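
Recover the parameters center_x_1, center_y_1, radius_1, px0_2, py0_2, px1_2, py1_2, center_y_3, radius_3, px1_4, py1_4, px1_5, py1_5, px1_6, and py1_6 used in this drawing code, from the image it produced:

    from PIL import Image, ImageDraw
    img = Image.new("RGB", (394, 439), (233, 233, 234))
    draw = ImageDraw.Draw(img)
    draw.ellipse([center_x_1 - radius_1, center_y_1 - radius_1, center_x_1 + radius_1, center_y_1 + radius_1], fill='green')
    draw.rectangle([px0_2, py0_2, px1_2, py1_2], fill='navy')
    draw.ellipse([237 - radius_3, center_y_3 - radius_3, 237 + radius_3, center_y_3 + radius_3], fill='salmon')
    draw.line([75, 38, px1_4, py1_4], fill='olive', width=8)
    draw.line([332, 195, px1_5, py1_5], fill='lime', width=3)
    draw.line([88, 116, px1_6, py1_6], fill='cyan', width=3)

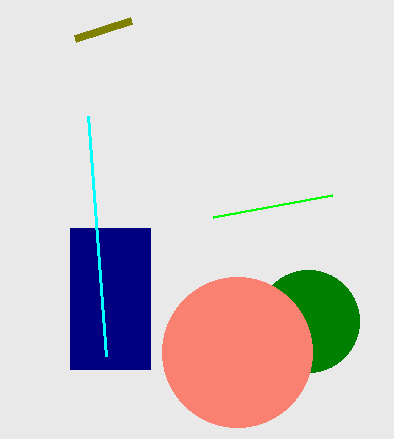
center_x_1 = 308, center_y_1 = 321, radius_1 = 51, px0_2 = 70, py0_2 = 228, px1_2 = 150, py1_2 = 369, center_y_3 = 352, radius_3 = 75, px1_4 = 131, py1_4 = 20, px1_5 = 213, py1_5 = 217, px1_6 = 106, py1_6 = 356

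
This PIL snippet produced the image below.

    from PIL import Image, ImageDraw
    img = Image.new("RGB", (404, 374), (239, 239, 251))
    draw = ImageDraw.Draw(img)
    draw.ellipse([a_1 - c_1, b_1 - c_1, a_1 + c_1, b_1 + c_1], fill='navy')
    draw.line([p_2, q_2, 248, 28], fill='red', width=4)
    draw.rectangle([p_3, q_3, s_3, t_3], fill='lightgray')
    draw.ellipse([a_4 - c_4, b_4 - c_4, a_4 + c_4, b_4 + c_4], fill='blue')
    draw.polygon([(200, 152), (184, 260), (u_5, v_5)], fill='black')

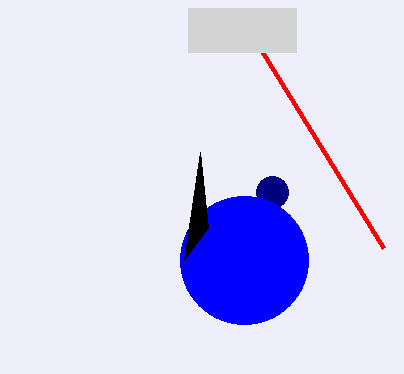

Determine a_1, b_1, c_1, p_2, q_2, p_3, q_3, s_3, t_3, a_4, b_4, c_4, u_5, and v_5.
a_1 = 272; b_1 = 192; c_1 = 16; p_2 = 384; q_2 = 248; p_3 = 188; q_3 = 8; s_3 = 296; t_3 = 52; a_4 = 244; b_4 = 260; c_4 = 64; u_5 = 208; v_5 = 228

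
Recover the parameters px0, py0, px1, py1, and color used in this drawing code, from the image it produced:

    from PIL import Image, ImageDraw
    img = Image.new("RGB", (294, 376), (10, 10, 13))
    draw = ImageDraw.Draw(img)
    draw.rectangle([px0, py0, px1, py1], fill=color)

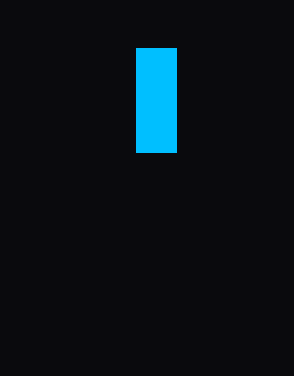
px0 = 136, py0 = 48, px1 = 176, py1 = 152, color = 'deepskyblue'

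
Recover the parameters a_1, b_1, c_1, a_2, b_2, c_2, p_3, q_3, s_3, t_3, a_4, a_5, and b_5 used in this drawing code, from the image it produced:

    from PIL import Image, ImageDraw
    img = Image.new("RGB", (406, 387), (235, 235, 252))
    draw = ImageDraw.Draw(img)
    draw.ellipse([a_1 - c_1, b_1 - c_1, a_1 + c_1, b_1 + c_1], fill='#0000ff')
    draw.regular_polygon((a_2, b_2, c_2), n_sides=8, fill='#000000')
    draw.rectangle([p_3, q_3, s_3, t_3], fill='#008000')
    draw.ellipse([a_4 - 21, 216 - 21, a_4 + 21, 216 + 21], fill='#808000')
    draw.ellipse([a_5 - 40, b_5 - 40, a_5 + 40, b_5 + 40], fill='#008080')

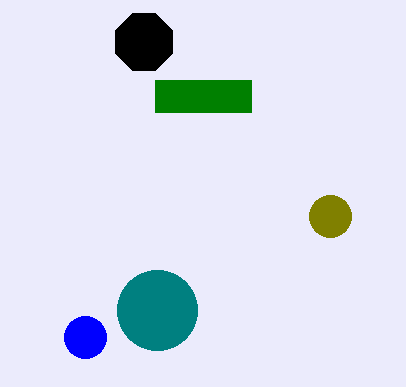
a_1 = 85; b_1 = 337; c_1 = 21; a_2 = 144; b_2 = 42; c_2 = 31; p_3 = 155; q_3 = 80; s_3 = 251; t_3 = 112; a_4 = 330; a_5 = 157; b_5 = 310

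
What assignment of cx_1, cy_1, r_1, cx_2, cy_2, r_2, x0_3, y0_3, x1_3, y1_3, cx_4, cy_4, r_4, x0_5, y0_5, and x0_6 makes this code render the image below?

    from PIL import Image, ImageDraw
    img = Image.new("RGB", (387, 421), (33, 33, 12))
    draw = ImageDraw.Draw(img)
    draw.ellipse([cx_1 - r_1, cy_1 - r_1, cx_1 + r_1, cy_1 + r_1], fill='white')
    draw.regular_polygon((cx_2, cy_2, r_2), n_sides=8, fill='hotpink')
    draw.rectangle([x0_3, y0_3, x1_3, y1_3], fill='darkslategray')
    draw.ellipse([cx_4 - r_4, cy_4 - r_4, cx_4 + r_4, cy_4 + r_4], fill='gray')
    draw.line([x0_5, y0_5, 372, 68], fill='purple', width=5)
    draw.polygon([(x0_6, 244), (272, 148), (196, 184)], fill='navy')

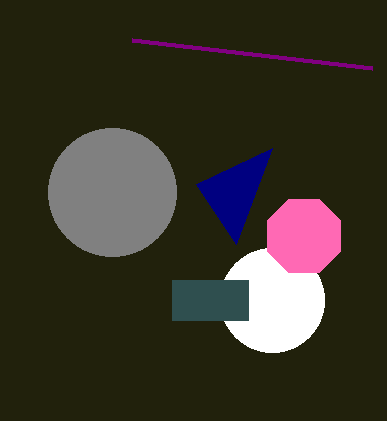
cx_1 = 272
cy_1 = 300
r_1 = 52
cx_2 = 304
cy_2 = 236
r_2 = 40
x0_3 = 172
y0_3 = 280
x1_3 = 248
y1_3 = 320
cx_4 = 112
cy_4 = 192
r_4 = 64
x0_5 = 132
y0_5 = 40
x0_6 = 236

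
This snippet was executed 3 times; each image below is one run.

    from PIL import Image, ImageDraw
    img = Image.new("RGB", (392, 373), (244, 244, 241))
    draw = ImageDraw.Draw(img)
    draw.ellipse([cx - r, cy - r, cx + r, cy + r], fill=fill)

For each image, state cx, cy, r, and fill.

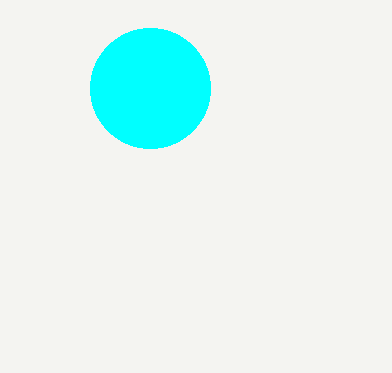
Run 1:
cx = 150
cy = 88
r = 60
fill = 'cyan'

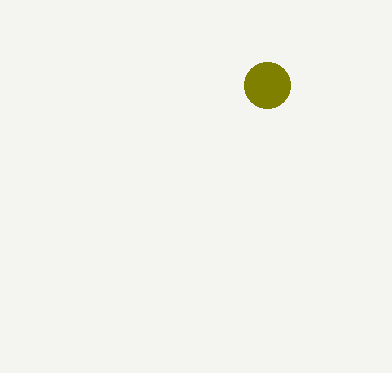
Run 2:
cx = 267; cy = 85; r = 23; fill = 'olive'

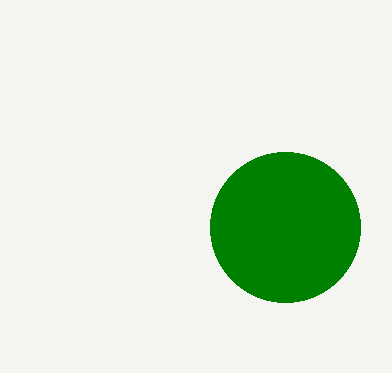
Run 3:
cx = 285; cy = 227; r = 75; fill = 'green'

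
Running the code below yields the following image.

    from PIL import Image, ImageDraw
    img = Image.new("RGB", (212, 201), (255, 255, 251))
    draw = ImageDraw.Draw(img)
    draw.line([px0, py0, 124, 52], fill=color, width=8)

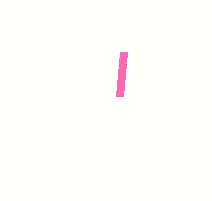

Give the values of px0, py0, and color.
px0 = 120; py0 = 96; color = 'hotpink'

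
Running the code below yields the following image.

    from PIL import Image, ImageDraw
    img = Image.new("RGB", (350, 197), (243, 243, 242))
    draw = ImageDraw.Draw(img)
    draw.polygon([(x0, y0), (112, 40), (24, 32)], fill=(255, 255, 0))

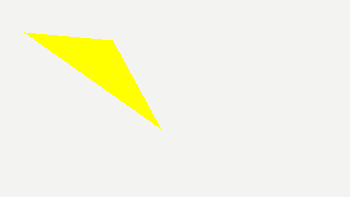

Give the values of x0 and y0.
x0 = 160
y0 = 128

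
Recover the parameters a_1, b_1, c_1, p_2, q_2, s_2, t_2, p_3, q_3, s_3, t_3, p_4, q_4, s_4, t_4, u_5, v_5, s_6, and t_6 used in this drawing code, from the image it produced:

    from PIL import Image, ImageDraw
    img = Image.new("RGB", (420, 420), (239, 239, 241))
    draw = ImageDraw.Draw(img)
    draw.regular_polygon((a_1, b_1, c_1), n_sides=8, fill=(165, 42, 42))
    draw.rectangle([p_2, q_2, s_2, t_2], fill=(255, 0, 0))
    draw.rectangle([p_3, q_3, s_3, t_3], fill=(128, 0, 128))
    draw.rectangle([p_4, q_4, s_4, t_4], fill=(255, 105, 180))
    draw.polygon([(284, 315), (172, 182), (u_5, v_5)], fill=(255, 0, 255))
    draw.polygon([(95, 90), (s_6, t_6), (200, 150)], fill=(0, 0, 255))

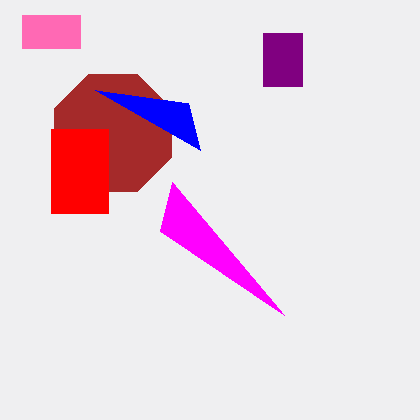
a_1 = 113; b_1 = 133; c_1 = 63; p_2 = 51; q_2 = 129; s_2 = 108; t_2 = 213; p_3 = 263; q_3 = 33; s_3 = 302; t_3 = 86; p_4 = 22; q_4 = 15; s_4 = 80; t_4 = 48; u_5 = 160; v_5 = 231; s_6 = 188; t_6 = 103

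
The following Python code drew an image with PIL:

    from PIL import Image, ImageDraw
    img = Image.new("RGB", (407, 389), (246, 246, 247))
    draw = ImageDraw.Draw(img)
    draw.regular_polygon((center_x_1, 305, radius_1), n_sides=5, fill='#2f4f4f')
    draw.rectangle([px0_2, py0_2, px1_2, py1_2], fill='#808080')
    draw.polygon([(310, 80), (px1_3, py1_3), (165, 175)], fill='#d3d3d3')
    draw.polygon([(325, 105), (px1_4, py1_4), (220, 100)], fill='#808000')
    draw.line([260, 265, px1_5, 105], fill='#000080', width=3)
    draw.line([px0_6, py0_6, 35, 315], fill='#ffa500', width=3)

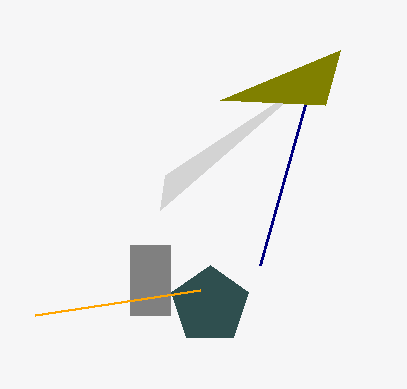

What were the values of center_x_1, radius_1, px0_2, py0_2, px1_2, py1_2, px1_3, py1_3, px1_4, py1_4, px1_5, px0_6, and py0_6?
center_x_1 = 210; radius_1 = 40; px0_2 = 130; py0_2 = 245; px1_2 = 170; py1_2 = 315; px1_3 = 160; py1_3 = 210; px1_4 = 340; py1_4 = 50; px1_5 = 305; px0_6 = 200; py0_6 = 290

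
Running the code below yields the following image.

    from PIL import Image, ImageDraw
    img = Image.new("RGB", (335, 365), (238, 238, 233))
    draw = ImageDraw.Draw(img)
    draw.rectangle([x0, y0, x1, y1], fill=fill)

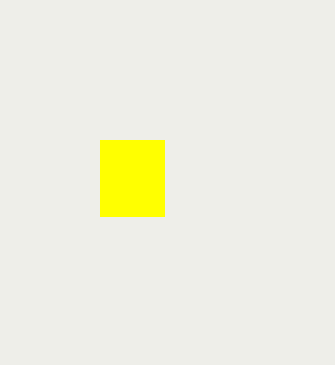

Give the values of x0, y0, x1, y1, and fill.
x0 = 100; y0 = 140; x1 = 164; y1 = 216; fill = 'yellow'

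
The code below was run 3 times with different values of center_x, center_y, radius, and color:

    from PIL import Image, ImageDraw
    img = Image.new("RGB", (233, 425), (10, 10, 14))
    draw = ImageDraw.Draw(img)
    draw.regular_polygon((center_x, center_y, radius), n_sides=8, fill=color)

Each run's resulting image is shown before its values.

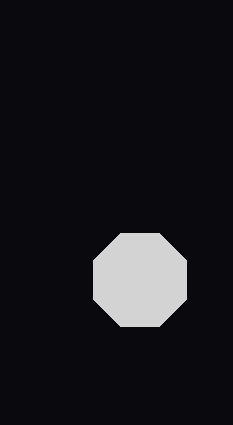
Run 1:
center_x = 140; center_y = 280; radius = 50; color = 'lightgray'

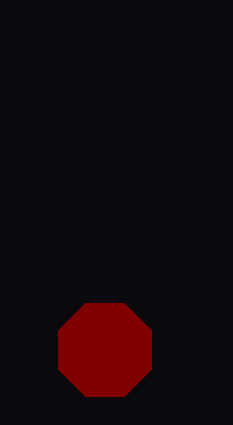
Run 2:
center_x = 105
center_y = 350
radius = 50
color = 'maroon'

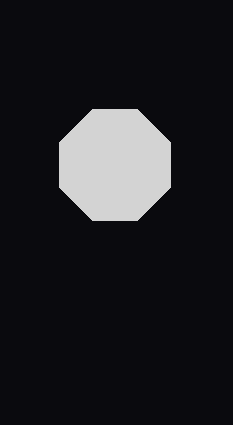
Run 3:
center_x = 115; center_y = 165; radius = 60; color = 'lightgray'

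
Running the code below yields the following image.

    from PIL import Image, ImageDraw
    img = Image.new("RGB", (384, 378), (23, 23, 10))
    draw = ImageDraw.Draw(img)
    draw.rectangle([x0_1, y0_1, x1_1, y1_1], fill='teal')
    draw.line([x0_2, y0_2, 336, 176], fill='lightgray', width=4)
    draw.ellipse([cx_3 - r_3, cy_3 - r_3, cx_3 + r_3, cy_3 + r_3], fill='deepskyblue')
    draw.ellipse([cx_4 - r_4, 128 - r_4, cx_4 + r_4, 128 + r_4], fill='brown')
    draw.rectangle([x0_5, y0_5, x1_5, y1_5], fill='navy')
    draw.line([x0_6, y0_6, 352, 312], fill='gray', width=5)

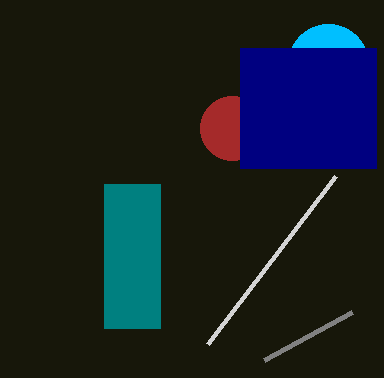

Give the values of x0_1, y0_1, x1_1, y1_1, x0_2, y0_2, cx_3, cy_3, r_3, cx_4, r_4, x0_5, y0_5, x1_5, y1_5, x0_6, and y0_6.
x0_1 = 104, y0_1 = 184, x1_1 = 160, y1_1 = 328, x0_2 = 208, y0_2 = 344, cx_3 = 328, cy_3 = 64, r_3 = 40, cx_4 = 232, r_4 = 32, x0_5 = 240, y0_5 = 48, x1_5 = 376, y1_5 = 168, x0_6 = 264, y0_6 = 360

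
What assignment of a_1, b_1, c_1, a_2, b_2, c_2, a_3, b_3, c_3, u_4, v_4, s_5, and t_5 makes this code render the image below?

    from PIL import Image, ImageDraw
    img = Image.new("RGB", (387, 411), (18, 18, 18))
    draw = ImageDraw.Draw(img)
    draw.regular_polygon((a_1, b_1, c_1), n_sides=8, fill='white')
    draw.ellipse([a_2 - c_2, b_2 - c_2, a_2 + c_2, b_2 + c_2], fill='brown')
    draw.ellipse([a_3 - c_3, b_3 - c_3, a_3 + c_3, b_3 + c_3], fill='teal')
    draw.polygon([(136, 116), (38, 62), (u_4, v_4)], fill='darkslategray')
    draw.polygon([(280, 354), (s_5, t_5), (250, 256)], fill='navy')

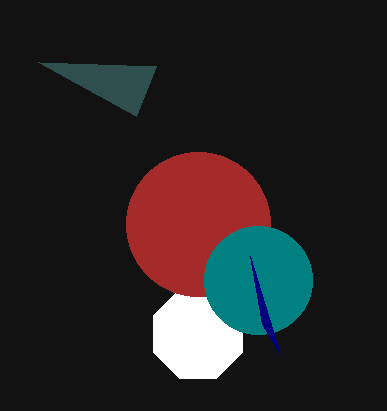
a_1 = 198; b_1 = 334; c_1 = 48; a_2 = 198; b_2 = 224; c_2 = 72; a_3 = 258; b_3 = 280; c_3 = 54; u_4 = 156; v_4 = 66; s_5 = 262; t_5 = 324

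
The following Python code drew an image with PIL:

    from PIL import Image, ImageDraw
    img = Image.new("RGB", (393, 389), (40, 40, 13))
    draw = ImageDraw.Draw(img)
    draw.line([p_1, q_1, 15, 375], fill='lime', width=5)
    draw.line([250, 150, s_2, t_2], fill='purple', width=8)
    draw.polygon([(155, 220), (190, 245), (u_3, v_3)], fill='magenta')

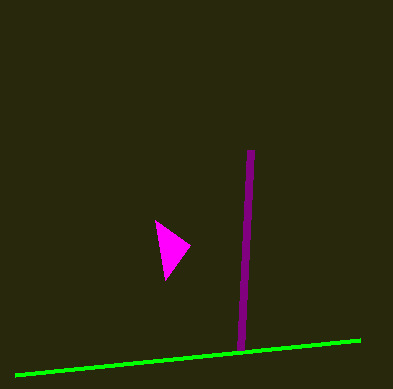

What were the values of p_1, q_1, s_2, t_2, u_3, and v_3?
p_1 = 360; q_1 = 340; s_2 = 240; t_2 = 350; u_3 = 165; v_3 = 280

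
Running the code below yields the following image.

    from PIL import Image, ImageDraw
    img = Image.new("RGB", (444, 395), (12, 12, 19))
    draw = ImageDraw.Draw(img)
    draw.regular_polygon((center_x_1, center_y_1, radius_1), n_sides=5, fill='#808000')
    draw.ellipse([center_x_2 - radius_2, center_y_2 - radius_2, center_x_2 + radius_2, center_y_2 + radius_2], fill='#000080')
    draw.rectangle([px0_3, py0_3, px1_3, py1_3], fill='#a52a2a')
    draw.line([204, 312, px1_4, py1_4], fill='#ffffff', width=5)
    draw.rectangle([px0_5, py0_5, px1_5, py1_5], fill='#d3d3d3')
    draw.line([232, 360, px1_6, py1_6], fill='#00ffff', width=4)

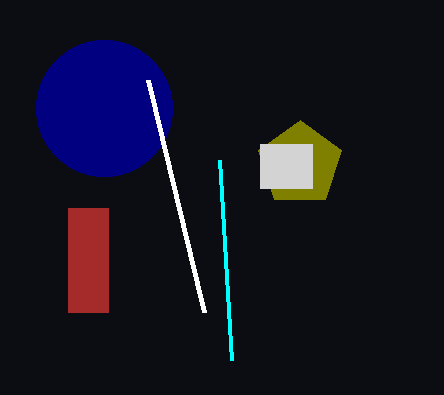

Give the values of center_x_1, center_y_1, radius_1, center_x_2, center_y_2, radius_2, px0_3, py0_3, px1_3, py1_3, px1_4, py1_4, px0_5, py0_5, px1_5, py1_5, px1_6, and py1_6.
center_x_1 = 300; center_y_1 = 164; radius_1 = 44; center_x_2 = 104; center_y_2 = 108; radius_2 = 68; px0_3 = 68; py0_3 = 208; px1_3 = 108; py1_3 = 312; px1_4 = 148; py1_4 = 80; px0_5 = 260; py0_5 = 144; px1_5 = 312; py1_5 = 188; px1_6 = 220; py1_6 = 160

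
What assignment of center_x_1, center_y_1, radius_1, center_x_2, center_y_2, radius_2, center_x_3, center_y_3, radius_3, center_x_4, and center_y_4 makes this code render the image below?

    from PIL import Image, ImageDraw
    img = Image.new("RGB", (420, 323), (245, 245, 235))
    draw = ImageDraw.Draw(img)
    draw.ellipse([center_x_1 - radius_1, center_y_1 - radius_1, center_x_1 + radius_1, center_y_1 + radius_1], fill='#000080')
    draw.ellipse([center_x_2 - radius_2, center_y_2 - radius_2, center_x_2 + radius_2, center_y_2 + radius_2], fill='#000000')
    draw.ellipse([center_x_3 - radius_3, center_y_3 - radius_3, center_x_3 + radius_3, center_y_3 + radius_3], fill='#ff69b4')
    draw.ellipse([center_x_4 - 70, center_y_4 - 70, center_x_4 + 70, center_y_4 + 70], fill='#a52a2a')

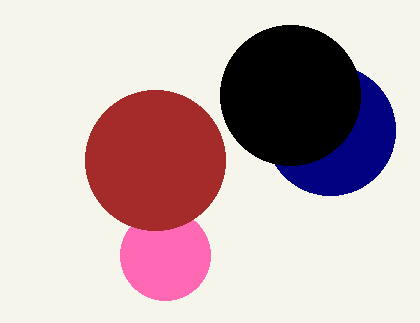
center_x_1 = 330; center_y_1 = 130; radius_1 = 65; center_x_2 = 290; center_y_2 = 95; radius_2 = 70; center_x_3 = 165; center_y_3 = 255; radius_3 = 45; center_x_4 = 155; center_y_4 = 160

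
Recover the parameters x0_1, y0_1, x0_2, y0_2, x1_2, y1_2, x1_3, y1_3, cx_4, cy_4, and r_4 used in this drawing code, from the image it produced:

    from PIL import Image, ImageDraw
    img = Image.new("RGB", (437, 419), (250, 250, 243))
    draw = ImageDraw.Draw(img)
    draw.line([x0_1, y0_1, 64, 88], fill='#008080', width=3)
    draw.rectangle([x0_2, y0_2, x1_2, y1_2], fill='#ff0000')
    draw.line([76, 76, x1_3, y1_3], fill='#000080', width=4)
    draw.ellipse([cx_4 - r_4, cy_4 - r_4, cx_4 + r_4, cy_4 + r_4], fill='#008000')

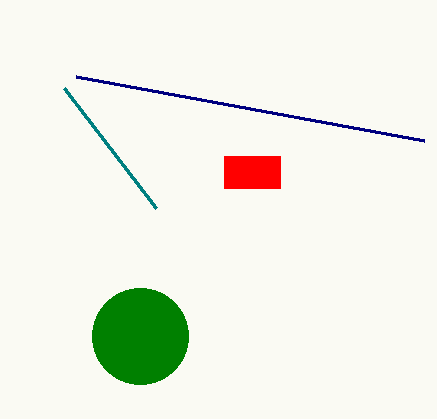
x0_1 = 156; y0_1 = 208; x0_2 = 224; y0_2 = 156; x1_2 = 280; y1_2 = 188; x1_3 = 424; y1_3 = 140; cx_4 = 140; cy_4 = 336; r_4 = 48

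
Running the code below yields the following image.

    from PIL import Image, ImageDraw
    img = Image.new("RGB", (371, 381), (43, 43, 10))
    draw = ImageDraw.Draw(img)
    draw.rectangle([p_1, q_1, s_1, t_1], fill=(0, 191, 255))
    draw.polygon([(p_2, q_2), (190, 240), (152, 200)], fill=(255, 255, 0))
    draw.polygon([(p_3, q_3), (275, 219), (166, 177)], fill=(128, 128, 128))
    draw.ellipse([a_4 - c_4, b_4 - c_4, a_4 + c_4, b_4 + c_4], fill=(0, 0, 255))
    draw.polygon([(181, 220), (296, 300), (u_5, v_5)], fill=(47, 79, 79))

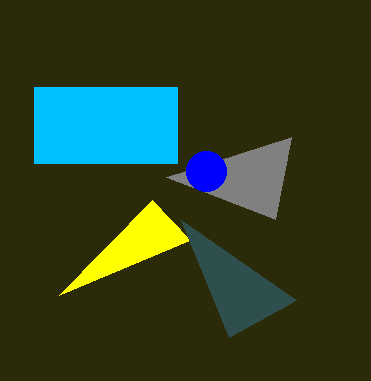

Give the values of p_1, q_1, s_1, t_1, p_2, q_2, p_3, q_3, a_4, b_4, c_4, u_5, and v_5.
p_1 = 34
q_1 = 87
s_1 = 177
t_1 = 163
p_2 = 59
q_2 = 295
p_3 = 291
q_3 = 137
a_4 = 206
b_4 = 171
c_4 = 20
u_5 = 229
v_5 = 337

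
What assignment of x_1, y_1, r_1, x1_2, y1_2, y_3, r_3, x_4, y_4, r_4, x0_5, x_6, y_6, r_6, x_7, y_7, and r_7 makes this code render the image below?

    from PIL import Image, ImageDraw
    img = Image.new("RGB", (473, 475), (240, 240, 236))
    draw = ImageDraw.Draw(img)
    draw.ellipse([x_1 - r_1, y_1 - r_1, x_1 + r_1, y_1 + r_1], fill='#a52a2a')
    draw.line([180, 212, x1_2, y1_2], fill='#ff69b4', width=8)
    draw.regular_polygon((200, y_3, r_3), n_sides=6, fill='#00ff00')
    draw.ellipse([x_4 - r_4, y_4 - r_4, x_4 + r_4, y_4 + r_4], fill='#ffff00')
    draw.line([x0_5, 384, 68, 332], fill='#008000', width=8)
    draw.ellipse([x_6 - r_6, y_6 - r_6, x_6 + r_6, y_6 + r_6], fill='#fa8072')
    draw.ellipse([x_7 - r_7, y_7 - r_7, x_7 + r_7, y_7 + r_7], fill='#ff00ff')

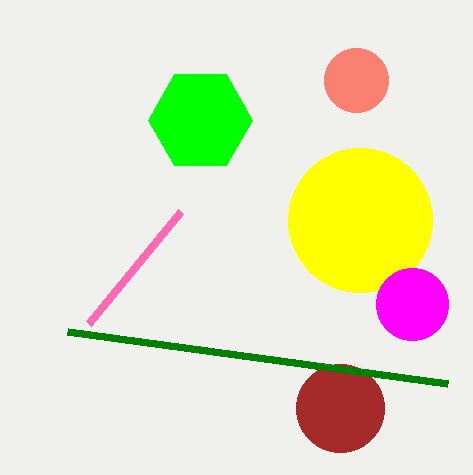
x_1 = 340; y_1 = 408; r_1 = 44; x1_2 = 88; y1_2 = 324; y_3 = 120; r_3 = 52; x_4 = 360; y_4 = 220; r_4 = 72; x0_5 = 448; x_6 = 356; y_6 = 80; r_6 = 32; x_7 = 412; y_7 = 304; r_7 = 36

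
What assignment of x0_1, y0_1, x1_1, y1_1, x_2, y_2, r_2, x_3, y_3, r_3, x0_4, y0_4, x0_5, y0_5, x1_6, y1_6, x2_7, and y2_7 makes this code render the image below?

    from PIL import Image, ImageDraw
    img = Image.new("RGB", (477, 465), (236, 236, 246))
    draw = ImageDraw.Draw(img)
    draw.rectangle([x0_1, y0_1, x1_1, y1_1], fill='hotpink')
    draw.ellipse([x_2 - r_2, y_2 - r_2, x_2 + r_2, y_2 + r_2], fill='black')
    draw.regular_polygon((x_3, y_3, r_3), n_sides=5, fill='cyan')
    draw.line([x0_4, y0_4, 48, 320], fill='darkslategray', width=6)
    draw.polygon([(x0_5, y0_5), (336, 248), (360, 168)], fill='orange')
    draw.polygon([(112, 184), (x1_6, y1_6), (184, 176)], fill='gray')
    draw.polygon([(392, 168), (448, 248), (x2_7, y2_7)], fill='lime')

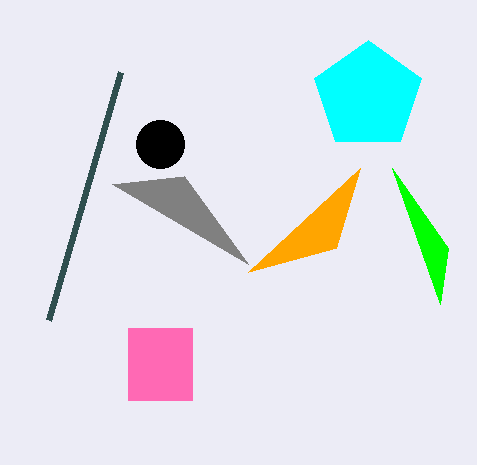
x0_1 = 128; y0_1 = 328; x1_1 = 192; y1_1 = 400; x_2 = 160; y_2 = 144; r_2 = 24; x_3 = 368; y_3 = 96; r_3 = 56; x0_4 = 120; y0_4 = 72; x0_5 = 248; y0_5 = 272; x1_6 = 248; y1_6 = 264; x2_7 = 440; y2_7 = 304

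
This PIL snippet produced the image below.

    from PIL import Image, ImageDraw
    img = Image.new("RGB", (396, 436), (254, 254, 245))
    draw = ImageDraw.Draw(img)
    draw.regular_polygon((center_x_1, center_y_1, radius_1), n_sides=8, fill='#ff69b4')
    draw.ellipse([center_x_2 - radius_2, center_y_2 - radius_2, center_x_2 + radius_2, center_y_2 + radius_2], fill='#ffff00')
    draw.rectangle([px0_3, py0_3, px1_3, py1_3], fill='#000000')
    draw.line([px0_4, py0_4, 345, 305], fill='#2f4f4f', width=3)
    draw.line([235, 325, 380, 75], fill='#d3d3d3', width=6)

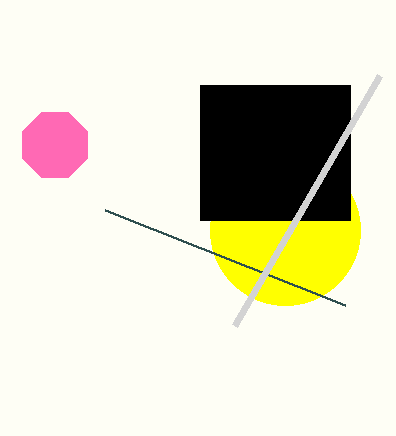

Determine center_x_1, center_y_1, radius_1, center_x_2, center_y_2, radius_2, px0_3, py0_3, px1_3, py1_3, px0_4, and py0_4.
center_x_1 = 55
center_y_1 = 145
radius_1 = 35
center_x_2 = 285
center_y_2 = 230
radius_2 = 75
px0_3 = 200
py0_3 = 85
px1_3 = 350
py1_3 = 220
px0_4 = 105
py0_4 = 210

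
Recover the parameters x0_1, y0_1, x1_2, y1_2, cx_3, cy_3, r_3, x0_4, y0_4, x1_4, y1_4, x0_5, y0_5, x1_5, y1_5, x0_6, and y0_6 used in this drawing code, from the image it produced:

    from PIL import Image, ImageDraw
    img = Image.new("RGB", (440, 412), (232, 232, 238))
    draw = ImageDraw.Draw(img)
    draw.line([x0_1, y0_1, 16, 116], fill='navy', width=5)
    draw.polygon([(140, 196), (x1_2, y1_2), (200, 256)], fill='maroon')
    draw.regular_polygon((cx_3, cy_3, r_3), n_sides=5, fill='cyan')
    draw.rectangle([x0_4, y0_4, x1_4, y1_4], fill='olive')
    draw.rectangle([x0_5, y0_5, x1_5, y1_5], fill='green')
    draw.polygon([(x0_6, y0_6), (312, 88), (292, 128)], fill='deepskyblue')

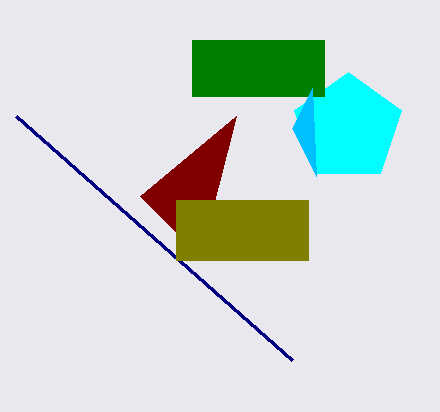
x0_1 = 292
y0_1 = 360
x1_2 = 236
y1_2 = 116
cx_3 = 348
cy_3 = 128
r_3 = 56
x0_4 = 176
y0_4 = 200
x1_4 = 308
y1_4 = 260
x0_5 = 192
y0_5 = 40
x1_5 = 324
y1_5 = 96
x0_6 = 316
y0_6 = 176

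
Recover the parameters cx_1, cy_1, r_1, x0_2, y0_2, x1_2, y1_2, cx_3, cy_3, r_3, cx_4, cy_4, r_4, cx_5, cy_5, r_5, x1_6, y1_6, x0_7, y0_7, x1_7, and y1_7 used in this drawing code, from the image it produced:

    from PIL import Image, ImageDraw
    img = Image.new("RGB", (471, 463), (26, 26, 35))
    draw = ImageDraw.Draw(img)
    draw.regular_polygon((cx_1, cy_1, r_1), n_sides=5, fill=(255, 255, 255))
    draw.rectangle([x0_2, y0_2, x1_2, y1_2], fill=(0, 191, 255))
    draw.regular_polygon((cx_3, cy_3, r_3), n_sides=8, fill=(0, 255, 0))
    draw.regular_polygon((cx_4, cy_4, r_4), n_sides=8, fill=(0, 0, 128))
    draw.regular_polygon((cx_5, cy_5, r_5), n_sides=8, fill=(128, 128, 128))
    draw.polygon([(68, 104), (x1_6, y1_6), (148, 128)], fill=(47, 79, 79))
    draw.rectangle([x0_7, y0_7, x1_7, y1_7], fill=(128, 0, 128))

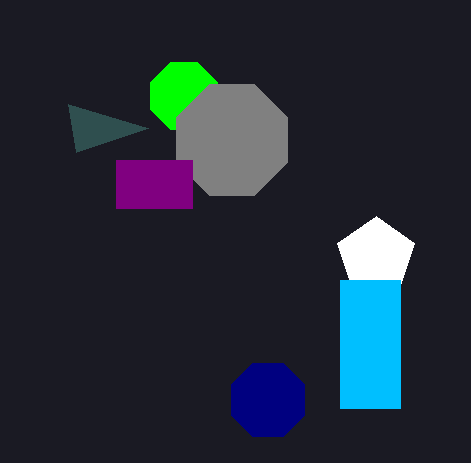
cx_1 = 376; cy_1 = 256; r_1 = 40; x0_2 = 340; y0_2 = 280; x1_2 = 400; y1_2 = 408; cx_3 = 184; cy_3 = 96; r_3 = 36; cx_4 = 268; cy_4 = 400; r_4 = 40; cx_5 = 232; cy_5 = 140; r_5 = 60; x1_6 = 76; y1_6 = 152; x0_7 = 116; y0_7 = 160; x1_7 = 192; y1_7 = 208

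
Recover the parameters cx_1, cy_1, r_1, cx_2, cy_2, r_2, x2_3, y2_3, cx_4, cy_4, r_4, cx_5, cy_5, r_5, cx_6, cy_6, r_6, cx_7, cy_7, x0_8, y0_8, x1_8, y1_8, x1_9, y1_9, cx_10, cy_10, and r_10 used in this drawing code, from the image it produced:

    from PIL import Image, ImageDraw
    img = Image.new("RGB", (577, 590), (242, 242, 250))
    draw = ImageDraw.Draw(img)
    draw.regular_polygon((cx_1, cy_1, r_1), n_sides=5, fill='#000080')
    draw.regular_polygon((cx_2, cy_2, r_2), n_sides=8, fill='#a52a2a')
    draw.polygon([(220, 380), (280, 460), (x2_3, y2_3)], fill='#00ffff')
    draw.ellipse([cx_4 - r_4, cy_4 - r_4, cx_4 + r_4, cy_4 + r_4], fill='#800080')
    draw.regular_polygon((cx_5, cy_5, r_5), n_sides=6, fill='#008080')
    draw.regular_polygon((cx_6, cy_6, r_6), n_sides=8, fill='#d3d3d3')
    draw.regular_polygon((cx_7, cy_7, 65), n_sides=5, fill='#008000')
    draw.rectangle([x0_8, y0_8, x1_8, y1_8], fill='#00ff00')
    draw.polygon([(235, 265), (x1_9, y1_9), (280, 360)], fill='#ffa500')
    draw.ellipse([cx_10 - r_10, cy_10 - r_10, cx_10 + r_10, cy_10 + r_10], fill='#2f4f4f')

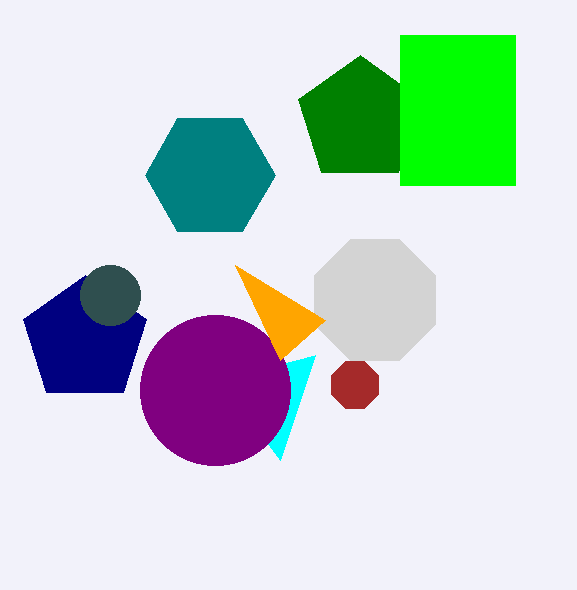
cx_1 = 85
cy_1 = 340
r_1 = 65
cx_2 = 355
cy_2 = 385
r_2 = 25
x2_3 = 315
y2_3 = 355
cx_4 = 215
cy_4 = 390
r_4 = 75
cx_5 = 210
cy_5 = 175
r_5 = 65
cx_6 = 375
cy_6 = 300
r_6 = 65
cx_7 = 360
cy_7 = 120
x0_8 = 400
y0_8 = 35
x1_8 = 515
y1_8 = 185
x1_9 = 325
y1_9 = 320
cx_10 = 110
cy_10 = 295
r_10 = 30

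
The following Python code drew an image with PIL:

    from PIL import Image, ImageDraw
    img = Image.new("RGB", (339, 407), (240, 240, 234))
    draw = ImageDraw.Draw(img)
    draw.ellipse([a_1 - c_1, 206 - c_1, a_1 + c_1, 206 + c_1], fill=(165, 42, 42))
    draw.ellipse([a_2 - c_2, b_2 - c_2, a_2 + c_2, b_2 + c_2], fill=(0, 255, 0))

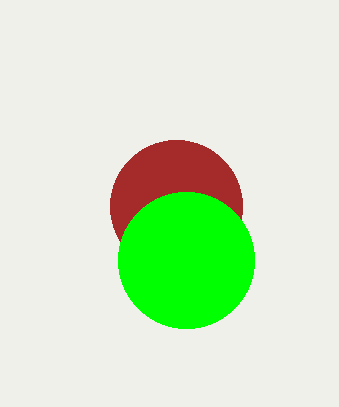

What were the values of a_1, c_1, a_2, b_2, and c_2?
a_1 = 176, c_1 = 66, a_2 = 186, b_2 = 260, c_2 = 68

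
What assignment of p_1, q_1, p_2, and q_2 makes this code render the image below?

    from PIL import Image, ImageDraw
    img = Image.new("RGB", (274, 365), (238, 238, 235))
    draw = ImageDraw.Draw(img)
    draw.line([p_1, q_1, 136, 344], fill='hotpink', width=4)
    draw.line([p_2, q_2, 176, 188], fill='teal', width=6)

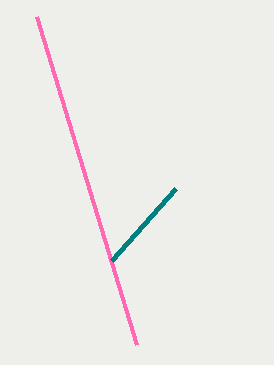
p_1 = 36
q_1 = 16
p_2 = 112
q_2 = 260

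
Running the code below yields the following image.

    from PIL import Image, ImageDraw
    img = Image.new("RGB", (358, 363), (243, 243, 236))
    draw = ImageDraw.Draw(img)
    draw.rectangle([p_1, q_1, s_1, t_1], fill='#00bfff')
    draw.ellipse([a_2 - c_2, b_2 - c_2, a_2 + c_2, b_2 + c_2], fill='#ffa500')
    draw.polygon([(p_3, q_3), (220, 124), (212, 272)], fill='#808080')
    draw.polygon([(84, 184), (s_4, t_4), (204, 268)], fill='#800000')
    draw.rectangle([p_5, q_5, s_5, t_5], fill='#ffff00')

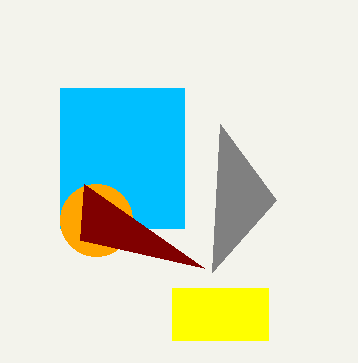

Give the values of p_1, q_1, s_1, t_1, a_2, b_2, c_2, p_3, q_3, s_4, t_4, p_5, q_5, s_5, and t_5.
p_1 = 60; q_1 = 88; s_1 = 184; t_1 = 228; a_2 = 96; b_2 = 220; c_2 = 36; p_3 = 276; q_3 = 200; s_4 = 80; t_4 = 240; p_5 = 172; q_5 = 288; s_5 = 268; t_5 = 340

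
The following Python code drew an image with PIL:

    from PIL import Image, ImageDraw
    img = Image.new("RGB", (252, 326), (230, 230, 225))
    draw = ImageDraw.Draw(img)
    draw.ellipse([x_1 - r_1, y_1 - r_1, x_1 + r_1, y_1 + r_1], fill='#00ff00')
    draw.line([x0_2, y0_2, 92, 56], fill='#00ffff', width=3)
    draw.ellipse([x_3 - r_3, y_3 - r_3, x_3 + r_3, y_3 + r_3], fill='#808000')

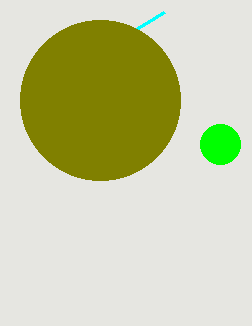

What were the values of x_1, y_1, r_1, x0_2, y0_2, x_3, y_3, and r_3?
x_1 = 220; y_1 = 144; r_1 = 20; x0_2 = 164; y0_2 = 12; x_3 = 100; y_3 = 100; r_3 = 80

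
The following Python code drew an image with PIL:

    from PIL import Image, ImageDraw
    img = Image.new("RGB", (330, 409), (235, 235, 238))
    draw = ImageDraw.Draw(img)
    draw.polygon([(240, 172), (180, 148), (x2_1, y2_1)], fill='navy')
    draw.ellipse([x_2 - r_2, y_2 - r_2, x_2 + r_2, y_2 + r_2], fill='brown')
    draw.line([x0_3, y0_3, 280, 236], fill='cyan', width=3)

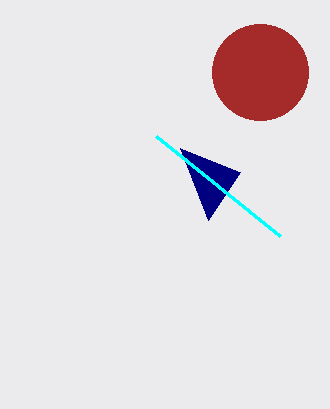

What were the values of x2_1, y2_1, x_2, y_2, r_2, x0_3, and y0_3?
x2_1 = 208, y2_1 = 220, x_2 = 260, y_2 = 72, r_2 = 48, x0_3 = 156, y0_3 = 136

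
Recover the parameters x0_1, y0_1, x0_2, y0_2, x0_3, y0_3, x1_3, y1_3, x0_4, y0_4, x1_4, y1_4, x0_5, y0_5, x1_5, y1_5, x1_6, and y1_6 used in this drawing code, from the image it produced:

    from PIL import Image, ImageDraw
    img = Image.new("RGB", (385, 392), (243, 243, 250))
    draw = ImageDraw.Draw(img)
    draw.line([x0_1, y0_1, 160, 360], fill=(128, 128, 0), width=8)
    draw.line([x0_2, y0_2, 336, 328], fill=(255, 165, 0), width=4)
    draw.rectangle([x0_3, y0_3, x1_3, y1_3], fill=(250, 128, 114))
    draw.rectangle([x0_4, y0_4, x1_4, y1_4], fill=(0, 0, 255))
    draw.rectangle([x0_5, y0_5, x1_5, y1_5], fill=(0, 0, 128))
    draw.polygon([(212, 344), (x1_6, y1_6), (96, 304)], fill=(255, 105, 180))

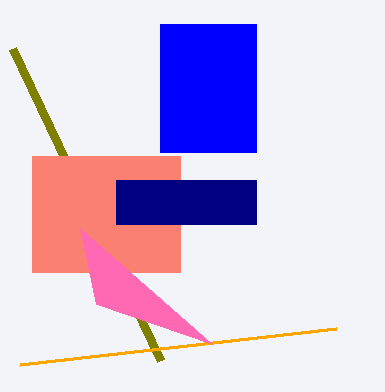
x0_1 = 12; y0_1 = 48; x0_2 = 20; y0_2 = 364; x0_3 = 32; y0_3 = 156; x1_3 = 180; y1_3 = 272; x0_4 = 160; y0_4 = 24; x1_4 = 256; y1_4 = 152; x0_5 = 116; y0_5 = 180; x1_5 = 256; y1_5 = 224; x1_6 = 80; y1_6 = 228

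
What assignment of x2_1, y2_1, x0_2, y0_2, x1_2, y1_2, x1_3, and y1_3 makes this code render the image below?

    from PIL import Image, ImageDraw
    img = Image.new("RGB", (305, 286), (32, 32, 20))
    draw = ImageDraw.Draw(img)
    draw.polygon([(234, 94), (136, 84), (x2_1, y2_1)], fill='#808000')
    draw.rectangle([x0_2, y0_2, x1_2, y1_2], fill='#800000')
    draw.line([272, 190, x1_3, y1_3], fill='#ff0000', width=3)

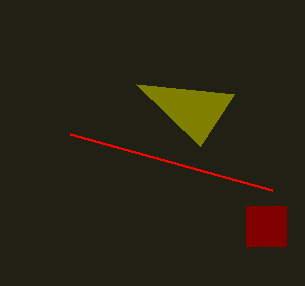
x2_1 = 200; y2_1 = 146; x0_2 = 246; y0_2 = 206; x1_2 = 286; y1_2 = 246; x1_3 = 70; y1_3 = 134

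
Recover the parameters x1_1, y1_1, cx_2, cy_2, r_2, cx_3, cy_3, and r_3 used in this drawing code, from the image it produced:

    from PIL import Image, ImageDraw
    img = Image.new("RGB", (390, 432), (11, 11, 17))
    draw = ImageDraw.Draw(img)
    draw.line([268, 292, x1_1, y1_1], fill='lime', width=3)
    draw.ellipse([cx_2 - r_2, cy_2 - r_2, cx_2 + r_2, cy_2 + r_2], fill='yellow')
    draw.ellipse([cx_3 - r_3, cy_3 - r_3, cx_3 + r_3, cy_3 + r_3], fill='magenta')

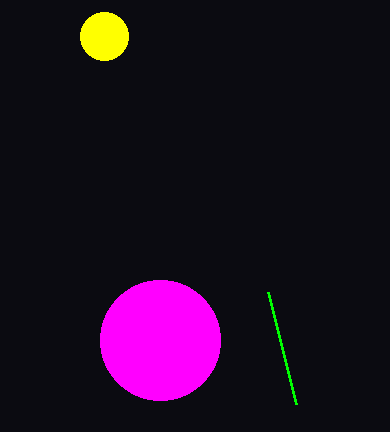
x1_1 = 296
y1_1 = 404
cx_2 = 104
cy_2 = 36
r_2 = 24
cx_3 = 160
cy_3 = 340
r_3 = 60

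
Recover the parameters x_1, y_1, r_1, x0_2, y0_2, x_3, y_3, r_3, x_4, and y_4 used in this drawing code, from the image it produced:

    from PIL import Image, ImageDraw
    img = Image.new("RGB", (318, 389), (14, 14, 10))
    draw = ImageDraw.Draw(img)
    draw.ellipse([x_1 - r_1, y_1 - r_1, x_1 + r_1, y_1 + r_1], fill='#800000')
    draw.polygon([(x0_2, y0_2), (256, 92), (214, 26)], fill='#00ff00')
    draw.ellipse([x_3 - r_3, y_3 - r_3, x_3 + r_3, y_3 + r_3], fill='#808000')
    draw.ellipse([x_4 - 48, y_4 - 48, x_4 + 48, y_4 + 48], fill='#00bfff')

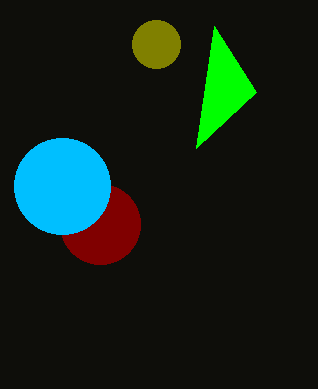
x_1 = 100
y_1 = 224
r_1 = 40
x0_2 = 196
y0_2 = 148
x_3 = 156
y_3 = 44
r_3 = 24
x_4 = 62
y_4 = 186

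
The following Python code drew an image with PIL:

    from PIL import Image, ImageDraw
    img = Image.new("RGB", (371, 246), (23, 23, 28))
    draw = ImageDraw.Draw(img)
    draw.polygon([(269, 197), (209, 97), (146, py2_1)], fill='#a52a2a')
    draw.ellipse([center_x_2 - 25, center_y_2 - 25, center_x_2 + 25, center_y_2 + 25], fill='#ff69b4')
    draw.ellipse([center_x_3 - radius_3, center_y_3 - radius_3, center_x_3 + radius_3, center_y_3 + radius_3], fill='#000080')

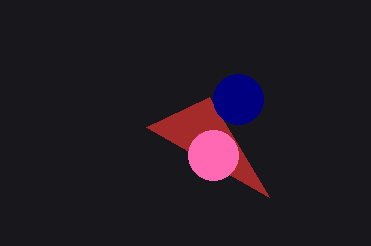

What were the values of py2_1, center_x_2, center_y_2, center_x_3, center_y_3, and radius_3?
py2_1 = 127; center_x_2 = 213; center_y_2 = 155; center_x_3 = 238; center_y_3 = 99; radius_3 = 25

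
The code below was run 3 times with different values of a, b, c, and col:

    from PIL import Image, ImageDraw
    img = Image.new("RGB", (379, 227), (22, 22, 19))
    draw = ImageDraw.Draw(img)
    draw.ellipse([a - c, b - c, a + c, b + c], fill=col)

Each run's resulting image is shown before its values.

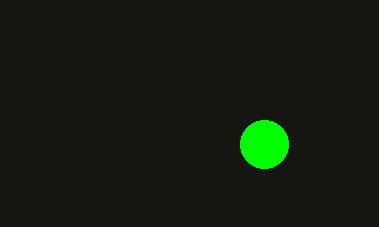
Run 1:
a = 264; b = 144; c = 24; col = 'lime'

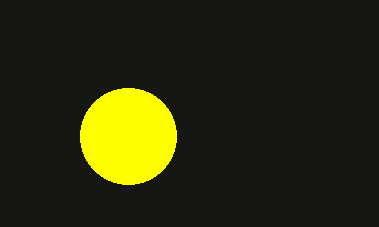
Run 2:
a = 128, b = 136, c = 48, col = 'yellow'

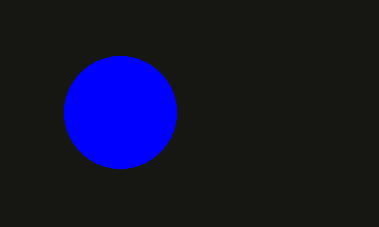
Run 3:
a = 120
b = 112
c = 56
col = 'blue'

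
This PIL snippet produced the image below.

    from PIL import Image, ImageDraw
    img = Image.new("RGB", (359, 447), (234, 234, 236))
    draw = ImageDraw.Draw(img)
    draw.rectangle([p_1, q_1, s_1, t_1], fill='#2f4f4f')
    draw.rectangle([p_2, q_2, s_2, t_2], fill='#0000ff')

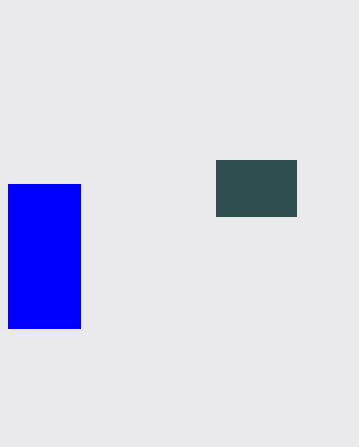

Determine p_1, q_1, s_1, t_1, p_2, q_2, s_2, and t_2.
p_1 = 216; q_1 = 160; s_1 = 296; t_1 = 216; p_2 = 8; q_2 = 184; s_2 = 80; t_2 = 328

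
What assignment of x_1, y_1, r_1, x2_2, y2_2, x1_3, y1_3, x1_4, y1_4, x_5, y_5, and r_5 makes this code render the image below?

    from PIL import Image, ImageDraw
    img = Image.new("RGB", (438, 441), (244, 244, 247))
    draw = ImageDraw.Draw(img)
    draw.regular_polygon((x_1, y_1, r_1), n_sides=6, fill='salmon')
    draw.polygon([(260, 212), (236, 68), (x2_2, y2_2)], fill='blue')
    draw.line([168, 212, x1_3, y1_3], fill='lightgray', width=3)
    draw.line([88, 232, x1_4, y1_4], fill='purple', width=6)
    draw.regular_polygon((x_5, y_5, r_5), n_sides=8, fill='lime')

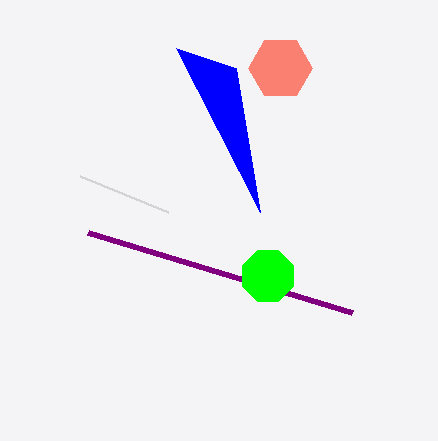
x_1 = 280, y_1 = 68, r_1 = 32, x2_2 = 176, y2_2 = 48, x1_3 = 80, y1_3 = 176, x1_4 = 352, y1_4 = 312, x_5 = 268, y_5 = 276, r_5 = 28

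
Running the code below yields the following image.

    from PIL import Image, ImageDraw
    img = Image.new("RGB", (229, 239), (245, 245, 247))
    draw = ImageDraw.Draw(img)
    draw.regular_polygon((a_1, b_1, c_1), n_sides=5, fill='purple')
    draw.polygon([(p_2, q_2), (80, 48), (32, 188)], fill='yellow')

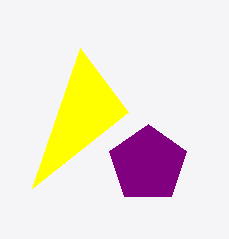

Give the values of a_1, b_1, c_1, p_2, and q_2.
a_1 = 148, b_1 = 164, c_1 = 40, p_2 = 128, q_2 = 112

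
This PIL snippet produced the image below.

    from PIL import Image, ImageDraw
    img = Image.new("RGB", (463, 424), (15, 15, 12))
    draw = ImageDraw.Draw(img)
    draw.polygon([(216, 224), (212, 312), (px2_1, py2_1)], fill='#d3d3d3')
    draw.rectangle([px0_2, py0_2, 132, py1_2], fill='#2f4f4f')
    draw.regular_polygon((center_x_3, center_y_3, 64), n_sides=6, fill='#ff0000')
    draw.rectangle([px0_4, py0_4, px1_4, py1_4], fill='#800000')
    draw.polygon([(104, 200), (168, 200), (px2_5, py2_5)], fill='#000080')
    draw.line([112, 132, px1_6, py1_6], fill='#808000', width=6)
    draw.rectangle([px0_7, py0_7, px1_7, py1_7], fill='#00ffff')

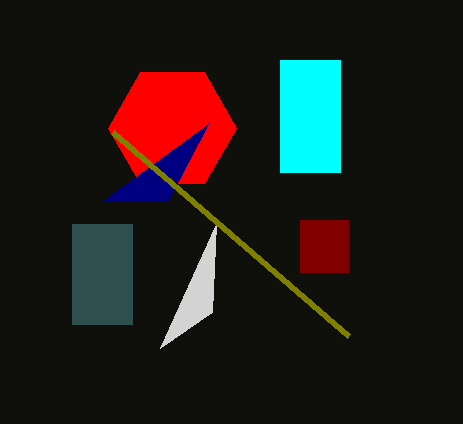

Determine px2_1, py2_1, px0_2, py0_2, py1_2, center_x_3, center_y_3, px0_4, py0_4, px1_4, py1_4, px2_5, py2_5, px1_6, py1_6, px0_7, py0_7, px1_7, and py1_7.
px2_1 = 160
py2_1 = 348
px0_2 = 72
py0_2 = 224
py1_2 = 324
center_x_3 = 172
center_y_3 = 128
px0_4 = 300
py0_4 = 220
px1_4 = 348
py1_4 = 272
px2_5 = 208
py2_5 = 124
px1_6 = 348
py1_6 = 336
px0_7 = 280
py0_7 = 60
px1_7 = 340
py1_7 = 172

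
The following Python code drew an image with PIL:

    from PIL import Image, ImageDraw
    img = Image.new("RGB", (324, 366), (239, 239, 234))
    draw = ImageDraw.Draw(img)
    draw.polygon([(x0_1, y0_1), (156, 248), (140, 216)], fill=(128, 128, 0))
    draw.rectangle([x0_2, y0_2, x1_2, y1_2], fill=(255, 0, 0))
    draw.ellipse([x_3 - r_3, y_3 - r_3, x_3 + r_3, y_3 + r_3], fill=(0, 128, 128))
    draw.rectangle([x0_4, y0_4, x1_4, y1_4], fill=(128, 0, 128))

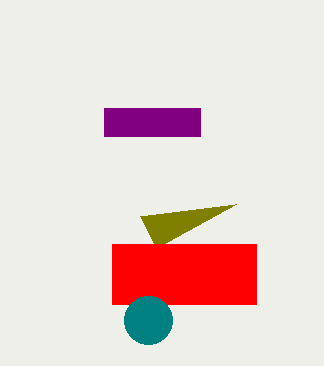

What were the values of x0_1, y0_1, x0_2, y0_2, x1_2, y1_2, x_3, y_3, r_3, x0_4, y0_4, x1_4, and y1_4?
x0_1 = 236; y0_1 = 204; x0_2 = 112; y0_2 = 244; x1_2 = 256; y1_2 = 304; x_3 = 148; y_3 = 320; r_3 = 24; x0_4 = 104; y0_4 = 108; x1_4 = 200; y1_4 = 136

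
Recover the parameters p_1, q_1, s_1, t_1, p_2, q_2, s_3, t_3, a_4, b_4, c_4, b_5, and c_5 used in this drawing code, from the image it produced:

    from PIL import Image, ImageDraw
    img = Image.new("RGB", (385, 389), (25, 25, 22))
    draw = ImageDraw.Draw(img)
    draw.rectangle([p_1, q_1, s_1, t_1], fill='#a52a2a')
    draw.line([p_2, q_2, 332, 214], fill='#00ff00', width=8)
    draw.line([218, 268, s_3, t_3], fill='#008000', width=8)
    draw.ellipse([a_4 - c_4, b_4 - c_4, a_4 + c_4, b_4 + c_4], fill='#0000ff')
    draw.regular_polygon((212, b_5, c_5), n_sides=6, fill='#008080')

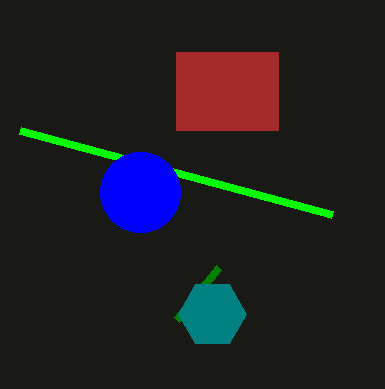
p_1 = 176, q_1 = 52, s_1 = 278, t_1 = 130, p_2 = 20, q_2 = 130, s_3 = 176, t_3 = 320, a_4 = 140, b_4 = 192, c_4 = 40, b_5 = 314, c_5 = 34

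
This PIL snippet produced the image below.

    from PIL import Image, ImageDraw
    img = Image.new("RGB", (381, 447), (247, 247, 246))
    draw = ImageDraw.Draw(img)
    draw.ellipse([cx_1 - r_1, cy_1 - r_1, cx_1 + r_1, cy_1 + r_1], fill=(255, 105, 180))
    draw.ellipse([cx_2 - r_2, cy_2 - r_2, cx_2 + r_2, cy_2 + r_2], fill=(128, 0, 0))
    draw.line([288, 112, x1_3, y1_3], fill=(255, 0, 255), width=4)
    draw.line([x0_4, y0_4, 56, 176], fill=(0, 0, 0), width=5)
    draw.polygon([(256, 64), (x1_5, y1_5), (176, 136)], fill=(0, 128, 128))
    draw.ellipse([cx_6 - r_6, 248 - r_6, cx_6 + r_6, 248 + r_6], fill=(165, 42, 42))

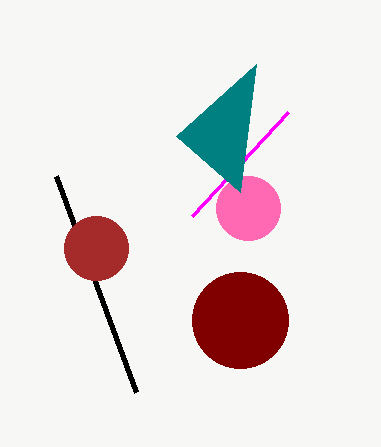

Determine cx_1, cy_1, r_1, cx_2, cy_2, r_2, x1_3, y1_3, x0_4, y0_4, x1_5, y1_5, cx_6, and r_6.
cx_1 = 248, cy_1 = 208, r_1 = 32, cx_2 = 240, cy_2 = 320, r_2 = 48, x1_3 = 192, y1_3 = 216, x0_4 = 136, y0_4 = 392, x1_5 = 240, y1_5 = 192, cx_6 = 96, r_6 = 32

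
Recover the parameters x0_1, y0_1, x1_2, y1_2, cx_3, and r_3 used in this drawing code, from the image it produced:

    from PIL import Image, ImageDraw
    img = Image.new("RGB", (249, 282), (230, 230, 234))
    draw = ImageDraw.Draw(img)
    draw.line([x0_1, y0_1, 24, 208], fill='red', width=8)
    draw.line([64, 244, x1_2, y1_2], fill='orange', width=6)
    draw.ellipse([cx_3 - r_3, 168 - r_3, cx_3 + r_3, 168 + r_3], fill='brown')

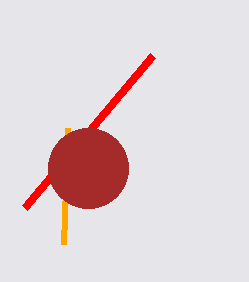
x0_1 = 152
y0_1 = 56
x1_2 = 68
y1_2 = 128
cx_3 = 88
r_3 = 40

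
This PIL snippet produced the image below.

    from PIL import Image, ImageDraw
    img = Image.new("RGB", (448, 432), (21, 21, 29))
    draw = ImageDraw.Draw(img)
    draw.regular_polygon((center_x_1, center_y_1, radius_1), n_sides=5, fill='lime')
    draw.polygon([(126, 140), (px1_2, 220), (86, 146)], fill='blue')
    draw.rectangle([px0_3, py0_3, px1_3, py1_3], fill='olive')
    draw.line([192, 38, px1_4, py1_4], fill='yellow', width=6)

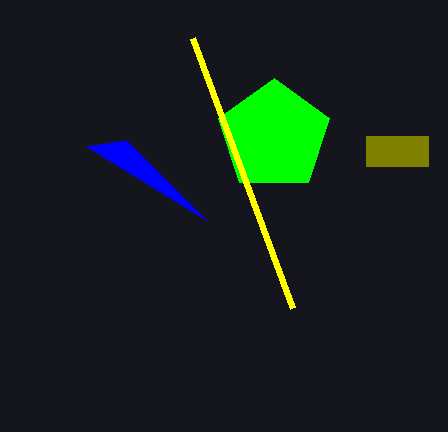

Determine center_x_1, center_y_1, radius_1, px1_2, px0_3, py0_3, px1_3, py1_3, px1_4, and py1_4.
center_x_1 = 274
center_y_1 = 136
radius_1 = 58
px1_2 = 206
px0_3 = 366
py0_3 = 136
px1_3 = 428
py1_3 = 166
px1_4 = 292
py1_4 = 308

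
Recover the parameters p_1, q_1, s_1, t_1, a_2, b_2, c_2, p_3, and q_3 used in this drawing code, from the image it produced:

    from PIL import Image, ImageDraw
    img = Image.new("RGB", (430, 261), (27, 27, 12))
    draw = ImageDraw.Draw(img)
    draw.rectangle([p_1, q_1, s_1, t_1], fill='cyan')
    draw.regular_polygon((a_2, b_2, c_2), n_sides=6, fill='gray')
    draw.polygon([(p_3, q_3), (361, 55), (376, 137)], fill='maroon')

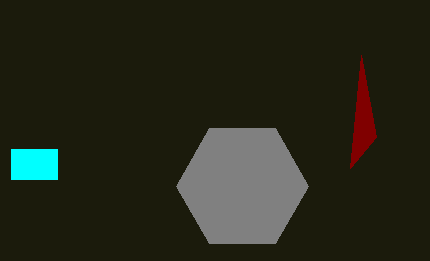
p_1 = 11
q_1 = 149
s_1 = 57
t_1 = 179
a_2 = 242
b_2 = 186
c_2 = 66
p_3 = 350
q_3 = 168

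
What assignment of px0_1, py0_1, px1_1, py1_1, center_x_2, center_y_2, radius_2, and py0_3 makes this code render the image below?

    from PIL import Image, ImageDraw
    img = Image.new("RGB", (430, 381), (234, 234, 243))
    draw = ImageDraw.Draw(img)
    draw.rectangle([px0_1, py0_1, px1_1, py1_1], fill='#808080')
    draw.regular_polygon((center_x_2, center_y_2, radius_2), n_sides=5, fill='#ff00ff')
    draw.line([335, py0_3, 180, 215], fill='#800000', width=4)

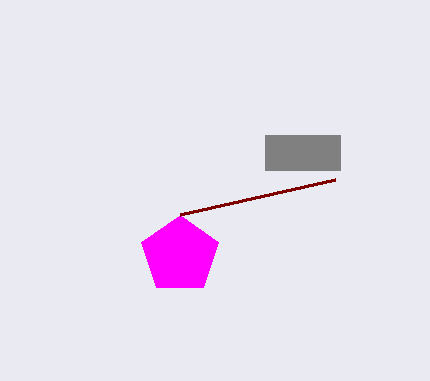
px0_1 = 265, py0_1 = 135, px1_1 = 340, py1_1 = 170, center_x_2 = 180, center_y_2 = 255, radius_2 = 40, py0_3 = 180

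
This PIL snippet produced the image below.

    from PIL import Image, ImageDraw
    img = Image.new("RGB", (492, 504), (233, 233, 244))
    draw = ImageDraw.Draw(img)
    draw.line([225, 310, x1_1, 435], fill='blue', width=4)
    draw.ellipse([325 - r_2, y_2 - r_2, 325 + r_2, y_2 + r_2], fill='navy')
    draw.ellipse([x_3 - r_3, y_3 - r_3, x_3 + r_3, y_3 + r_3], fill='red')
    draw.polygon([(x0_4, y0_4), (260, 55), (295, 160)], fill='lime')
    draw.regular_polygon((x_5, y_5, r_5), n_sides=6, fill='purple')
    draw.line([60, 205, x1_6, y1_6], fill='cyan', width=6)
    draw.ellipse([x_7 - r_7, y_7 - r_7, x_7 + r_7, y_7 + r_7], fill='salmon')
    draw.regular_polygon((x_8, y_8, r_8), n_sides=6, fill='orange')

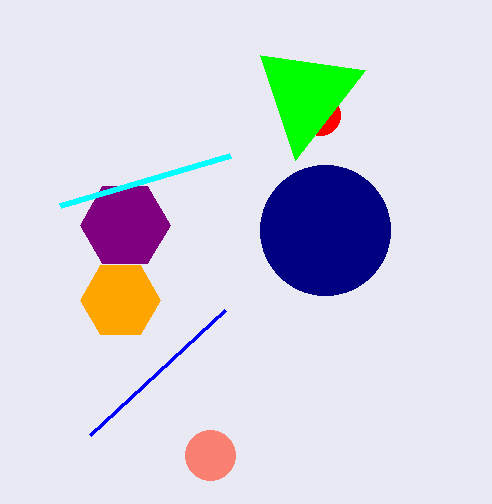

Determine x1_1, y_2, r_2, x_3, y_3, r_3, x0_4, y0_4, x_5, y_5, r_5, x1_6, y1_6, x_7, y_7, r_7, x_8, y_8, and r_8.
x1_1 = 90; y_2 = 230; r_2 = 65; x_3 = 320; y_3 = 115; r_3 = 20; x0_4 = 365; y0_4 = 70; x_5 = 125; y_5 = 225; r_5 = 45; x1_6 = 230; y1_6 = 155; x_7 = 210; y_7 = 455; r_7 = 25; x_8 = 120; y_8 = 300; r_8 = 40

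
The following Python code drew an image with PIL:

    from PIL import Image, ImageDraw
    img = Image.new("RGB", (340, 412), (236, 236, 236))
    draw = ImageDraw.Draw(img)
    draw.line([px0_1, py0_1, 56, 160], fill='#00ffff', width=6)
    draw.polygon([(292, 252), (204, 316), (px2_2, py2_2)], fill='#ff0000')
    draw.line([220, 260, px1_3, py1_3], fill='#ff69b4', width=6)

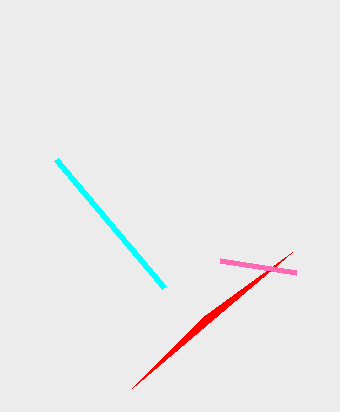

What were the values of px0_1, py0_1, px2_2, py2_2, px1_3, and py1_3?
px0_1 = 164, py0_1 = 288, px2_2 = 132, py2_2 = 388, px1_3 = 296, py1_3 = 272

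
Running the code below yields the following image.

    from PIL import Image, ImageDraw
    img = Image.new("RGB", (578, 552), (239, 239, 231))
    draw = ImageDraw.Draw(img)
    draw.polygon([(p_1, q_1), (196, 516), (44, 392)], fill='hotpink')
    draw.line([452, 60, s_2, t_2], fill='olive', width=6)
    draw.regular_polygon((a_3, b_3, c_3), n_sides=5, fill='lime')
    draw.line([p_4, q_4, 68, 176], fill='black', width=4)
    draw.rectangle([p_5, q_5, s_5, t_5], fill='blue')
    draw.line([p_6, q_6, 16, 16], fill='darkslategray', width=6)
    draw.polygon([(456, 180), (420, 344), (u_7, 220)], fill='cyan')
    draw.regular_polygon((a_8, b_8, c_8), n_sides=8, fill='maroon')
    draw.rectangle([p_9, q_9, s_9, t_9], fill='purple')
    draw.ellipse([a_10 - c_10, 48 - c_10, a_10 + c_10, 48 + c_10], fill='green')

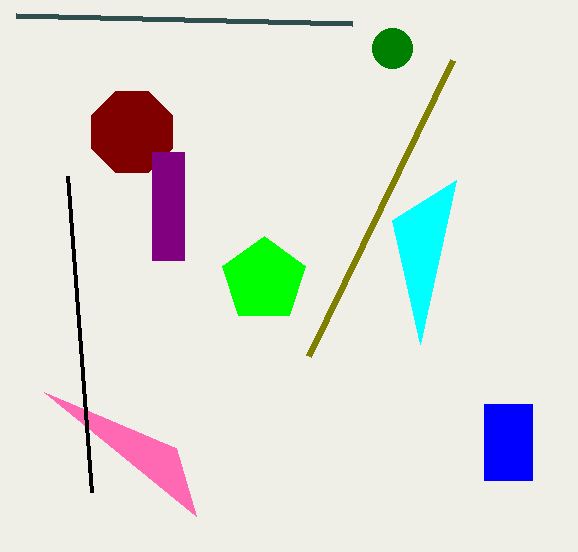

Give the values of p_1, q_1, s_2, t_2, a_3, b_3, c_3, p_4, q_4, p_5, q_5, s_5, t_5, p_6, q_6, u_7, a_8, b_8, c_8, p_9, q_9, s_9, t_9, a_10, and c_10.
p_1 = 176
q_1 = 448
s_2 = 308
t_2 = 356
a_3 = 264
b_3 = 280
c_3 = 44
p_4 = 92
q_4 = 492
p_5 = 484
q_5 = 404
s_5 = 532
t_5 = 480
p_6 = 352
q_6 = 24
u_7 = 392
a_8 = 132
b_8 = 132
c_8 = 44
p_9 = 152
q_9 = 152
s_9 = 184
t_9 = 260
a_10 = 392
c_10 = 20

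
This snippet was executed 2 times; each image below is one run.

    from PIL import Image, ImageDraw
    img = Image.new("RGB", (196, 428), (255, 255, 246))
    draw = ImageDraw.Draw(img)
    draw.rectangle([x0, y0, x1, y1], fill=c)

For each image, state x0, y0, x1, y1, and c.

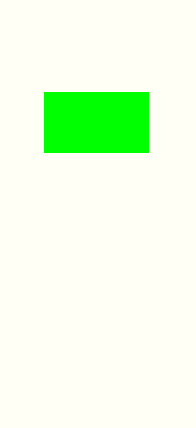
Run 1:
x0 = 44; y0 = 92; x1 = 148; y1 = 152; c = 'lime'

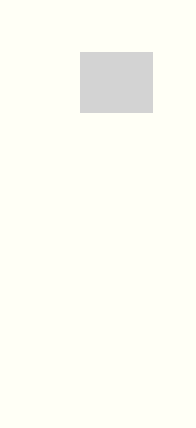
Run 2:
x0 = 80; y0 = 52; x1 = 152; y1 = 112; c = 'lightgray'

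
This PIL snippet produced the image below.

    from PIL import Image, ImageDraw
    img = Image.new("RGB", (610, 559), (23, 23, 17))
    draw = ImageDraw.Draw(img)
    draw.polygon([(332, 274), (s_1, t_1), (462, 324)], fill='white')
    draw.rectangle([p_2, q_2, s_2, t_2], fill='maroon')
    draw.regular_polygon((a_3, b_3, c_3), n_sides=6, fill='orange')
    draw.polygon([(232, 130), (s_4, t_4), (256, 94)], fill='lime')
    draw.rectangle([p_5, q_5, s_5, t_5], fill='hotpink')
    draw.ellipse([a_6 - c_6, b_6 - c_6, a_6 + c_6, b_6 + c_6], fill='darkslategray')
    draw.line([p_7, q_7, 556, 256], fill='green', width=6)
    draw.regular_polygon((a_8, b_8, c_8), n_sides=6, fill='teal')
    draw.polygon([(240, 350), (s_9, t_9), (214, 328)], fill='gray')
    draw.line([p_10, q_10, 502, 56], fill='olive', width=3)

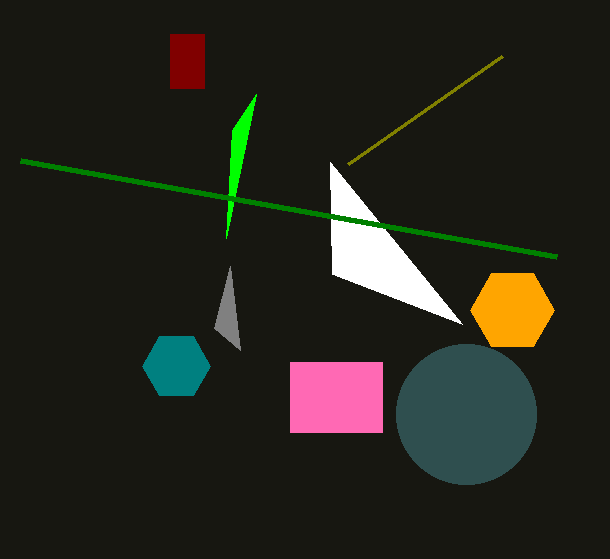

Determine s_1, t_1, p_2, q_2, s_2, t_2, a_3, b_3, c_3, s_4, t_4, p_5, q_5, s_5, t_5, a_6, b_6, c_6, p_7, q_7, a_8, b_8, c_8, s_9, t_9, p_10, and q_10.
s_1 = 330
t_1 = 162
p_2 = 170
q_2 = 34
s_2 = 204
t_2 = 88
a_3 = 512
b_3 = 310
c_3 = 42
s_4 = 226
t_4 = 238
p_5 = 290
q_5 = 362
s_5 = 382
t_5 = 432
a_6 = 466
b_6 = 414
c_6 = 70
p_7 = 20
q_7 = 160
a_8 = 176
b_8 = 366
c_8 = 34
s_9 = 230
t_9 = 266
p_10 = 348
q_10 = 164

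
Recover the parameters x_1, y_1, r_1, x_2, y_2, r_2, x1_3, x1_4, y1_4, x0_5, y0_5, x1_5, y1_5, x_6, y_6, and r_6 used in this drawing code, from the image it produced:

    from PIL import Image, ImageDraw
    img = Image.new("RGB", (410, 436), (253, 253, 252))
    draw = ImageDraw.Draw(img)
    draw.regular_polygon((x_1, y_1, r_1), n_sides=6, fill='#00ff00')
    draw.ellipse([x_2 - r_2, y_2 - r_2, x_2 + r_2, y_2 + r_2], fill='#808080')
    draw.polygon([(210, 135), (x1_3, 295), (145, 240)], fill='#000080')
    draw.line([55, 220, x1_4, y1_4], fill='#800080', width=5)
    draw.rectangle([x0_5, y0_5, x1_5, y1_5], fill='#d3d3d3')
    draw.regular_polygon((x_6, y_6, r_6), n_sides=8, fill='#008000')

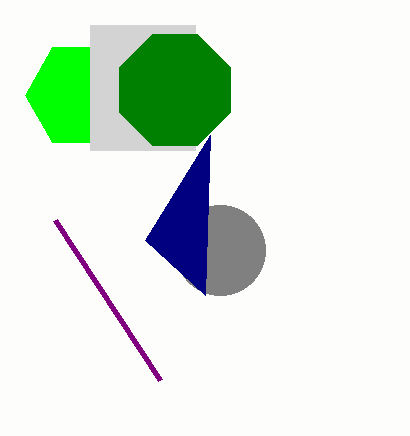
x_1 = 80
y_1 = 95
r_1 = 55
x_2 = 220
y_2 = 250
r_2 = 45
x1_3 = 205
x1_4 = 160
y1_4 = 380
x0_5 = 90
y0_5 = 25
x1_5 = 195
y1_5 = 150
x_6 = 175
y_6 = 90
r_6 = 60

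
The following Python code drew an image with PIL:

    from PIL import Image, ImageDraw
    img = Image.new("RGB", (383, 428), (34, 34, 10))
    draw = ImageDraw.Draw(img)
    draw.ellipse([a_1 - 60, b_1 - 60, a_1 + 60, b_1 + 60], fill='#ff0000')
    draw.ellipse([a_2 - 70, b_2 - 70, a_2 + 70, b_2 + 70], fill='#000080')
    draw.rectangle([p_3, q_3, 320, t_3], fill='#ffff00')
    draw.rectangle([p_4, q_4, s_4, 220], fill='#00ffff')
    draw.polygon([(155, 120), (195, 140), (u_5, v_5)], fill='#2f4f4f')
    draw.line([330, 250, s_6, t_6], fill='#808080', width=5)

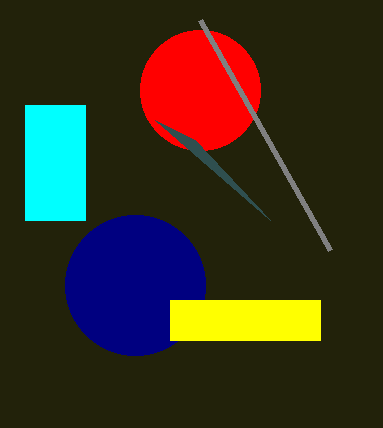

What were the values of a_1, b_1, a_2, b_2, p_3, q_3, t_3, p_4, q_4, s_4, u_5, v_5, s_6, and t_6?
a_1 = 200, b_1 = 90, a_2 = 135, b_2 = 285, p_3 = 170, q_3 = 300, t_3 = 340, p_4 = 25, q_4 = 105, s_4 = 85, u_5 = 270, v_5 = 220, s_6 = 200, t_6 = 20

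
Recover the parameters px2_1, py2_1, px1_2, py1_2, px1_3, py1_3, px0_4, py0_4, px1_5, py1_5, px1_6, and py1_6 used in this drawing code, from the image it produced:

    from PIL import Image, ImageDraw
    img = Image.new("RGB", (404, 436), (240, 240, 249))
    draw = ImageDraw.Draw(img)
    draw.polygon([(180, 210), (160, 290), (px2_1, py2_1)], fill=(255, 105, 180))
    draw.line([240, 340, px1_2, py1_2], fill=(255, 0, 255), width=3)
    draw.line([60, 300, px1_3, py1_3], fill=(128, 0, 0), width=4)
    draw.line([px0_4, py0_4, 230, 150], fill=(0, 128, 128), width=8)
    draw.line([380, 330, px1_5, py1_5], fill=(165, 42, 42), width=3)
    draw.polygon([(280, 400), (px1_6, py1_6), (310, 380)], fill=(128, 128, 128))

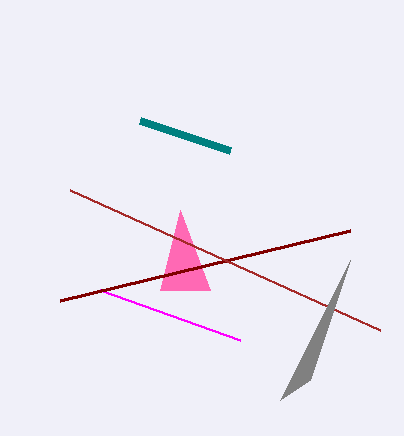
px2_1 = 210
py2_1 = 290
px1_2 = 100
py1_2 = 290
px1_3 = 350
py1_3 = 230
px0_4 = 140
py0_4 = 120
px1_5 = 70
py1_5 = 190
px1_6 = 350
py1_6 = 260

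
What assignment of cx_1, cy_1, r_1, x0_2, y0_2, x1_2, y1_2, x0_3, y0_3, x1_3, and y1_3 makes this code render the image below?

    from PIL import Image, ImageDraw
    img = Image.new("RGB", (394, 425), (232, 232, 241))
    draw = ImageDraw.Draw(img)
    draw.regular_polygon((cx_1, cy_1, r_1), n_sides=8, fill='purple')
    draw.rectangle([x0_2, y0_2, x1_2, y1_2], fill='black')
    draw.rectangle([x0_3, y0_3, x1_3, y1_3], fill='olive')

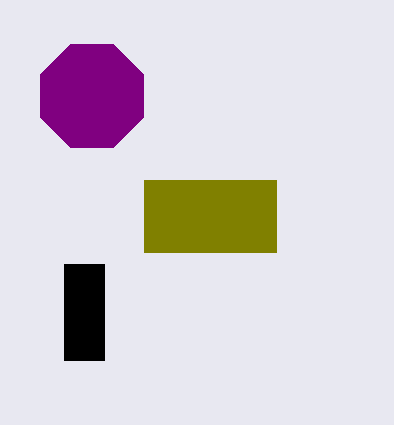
cx_1 = 92; cy_1 = 96; r_1 = 56; x0_2 = 64; y0_2 = 264; x1_2 = 104; y1_2 = 360; x0_3 = 144; y0_3 = 180; x1_3 = 276; y1_3 = 252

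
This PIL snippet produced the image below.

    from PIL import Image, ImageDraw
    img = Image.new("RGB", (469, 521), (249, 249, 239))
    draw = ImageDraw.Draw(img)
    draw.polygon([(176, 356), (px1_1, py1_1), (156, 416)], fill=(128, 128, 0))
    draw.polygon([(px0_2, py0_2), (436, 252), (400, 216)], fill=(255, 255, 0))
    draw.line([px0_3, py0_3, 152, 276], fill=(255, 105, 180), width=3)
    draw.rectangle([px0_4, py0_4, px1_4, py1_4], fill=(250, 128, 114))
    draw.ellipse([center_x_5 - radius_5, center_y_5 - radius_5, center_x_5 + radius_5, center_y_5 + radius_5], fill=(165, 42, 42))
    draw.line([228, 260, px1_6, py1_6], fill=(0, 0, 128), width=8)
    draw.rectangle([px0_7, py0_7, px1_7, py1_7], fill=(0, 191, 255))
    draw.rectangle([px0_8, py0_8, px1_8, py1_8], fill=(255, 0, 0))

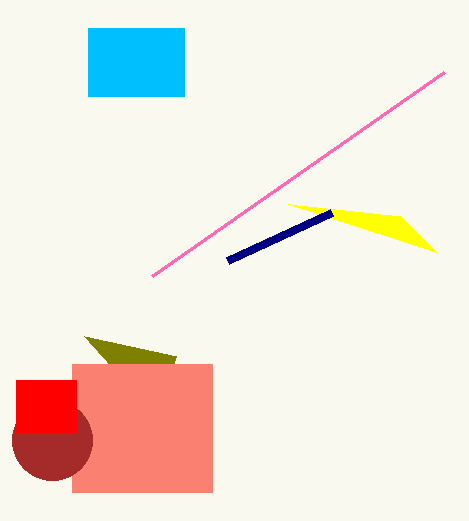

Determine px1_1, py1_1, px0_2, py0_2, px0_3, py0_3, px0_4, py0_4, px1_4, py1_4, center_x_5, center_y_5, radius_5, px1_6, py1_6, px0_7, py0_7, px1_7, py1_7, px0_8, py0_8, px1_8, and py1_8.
px1_1 = 84, py1_1 = 336, px0_2 = 288, py0_2 = 204, px0_3 = 444, py0_3 = 72, px0_4 = 72, py0_4 = 364, px1_4 = 212, py1_4 = 492, center_x_5 = 52, center_y_5 = 440, radius_5 = 40, px1_6 = 332, py1_6 = 212, px0_7 = 88, py0_7 = 28, px1_7 = 184, py1_7 = 96, px0_8 = 16, py0_8 = 380, px1_8 = 76, py1_8 = 432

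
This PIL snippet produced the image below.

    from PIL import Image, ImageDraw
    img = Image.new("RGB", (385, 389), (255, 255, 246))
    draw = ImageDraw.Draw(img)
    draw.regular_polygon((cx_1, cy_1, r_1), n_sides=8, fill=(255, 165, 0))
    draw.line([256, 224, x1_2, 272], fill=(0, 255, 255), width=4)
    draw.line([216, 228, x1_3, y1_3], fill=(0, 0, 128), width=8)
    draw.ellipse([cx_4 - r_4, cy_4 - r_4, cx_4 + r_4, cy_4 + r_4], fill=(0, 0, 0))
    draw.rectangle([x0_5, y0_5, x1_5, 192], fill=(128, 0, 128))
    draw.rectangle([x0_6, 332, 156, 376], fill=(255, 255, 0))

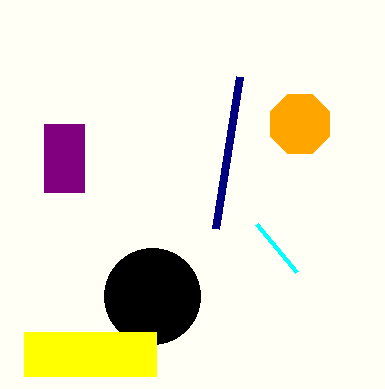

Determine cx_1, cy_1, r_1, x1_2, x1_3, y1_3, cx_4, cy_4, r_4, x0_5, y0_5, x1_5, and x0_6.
cx_1 = 300; cy_1 = 124; r_1 = 32; x1_2 = 296; x1_3 = 240; y1_3 = 76; cx_4 = 152; cy_4 = 296; r_4 = 48; x0_5 = 44; y0_5 = 124; x1_5 = 84; x0_6 = 24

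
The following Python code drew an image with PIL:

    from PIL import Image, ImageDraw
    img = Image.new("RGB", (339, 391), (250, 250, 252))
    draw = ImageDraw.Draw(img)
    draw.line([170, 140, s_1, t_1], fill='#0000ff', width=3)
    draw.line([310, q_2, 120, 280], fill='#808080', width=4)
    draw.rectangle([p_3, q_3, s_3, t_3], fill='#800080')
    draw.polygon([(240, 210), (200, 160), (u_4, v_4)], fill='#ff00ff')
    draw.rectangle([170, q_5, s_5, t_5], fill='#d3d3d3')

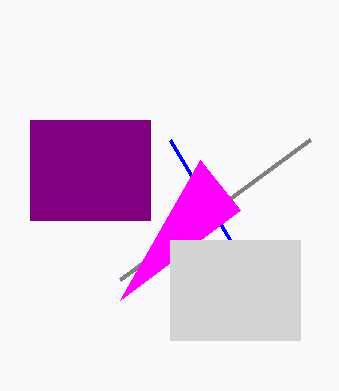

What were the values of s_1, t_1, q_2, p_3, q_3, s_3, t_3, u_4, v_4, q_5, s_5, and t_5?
s_1 = 230; t_1 = 240; q_2 = 140; p_3 = 30; q_3 = 120; s_3 = 150; t_3 = 220; u_4 = 120; v_4 = 300; q_5 = 240; s_5 = 300; t_5 = 340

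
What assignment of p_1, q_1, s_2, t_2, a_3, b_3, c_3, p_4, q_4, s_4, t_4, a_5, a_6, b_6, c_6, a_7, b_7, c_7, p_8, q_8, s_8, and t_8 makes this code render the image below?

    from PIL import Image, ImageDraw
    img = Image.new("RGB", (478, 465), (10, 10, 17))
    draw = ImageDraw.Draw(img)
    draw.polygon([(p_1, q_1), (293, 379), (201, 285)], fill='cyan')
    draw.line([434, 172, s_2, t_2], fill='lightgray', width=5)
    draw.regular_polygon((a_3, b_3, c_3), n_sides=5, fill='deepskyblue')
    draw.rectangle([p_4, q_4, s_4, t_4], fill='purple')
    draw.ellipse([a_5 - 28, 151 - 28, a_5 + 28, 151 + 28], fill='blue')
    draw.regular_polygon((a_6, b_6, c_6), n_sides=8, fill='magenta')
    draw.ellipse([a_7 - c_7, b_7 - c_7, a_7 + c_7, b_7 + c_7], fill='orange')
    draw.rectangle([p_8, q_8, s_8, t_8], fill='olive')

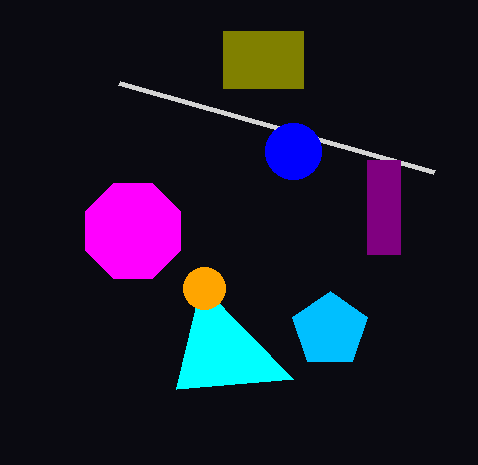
p_1 = 176; q_1 = 389; s_2 = 119; t_2 = 83; a_3 = 330; b_3 = 330; c_3 = 39; p_4 = 367; q_4 = 160; s_4 = 400; t_4 = 254; a_5 = 293; a_6 = 133; b_6 = 231; c_6 = 51; a_7 = 204; b_7 = 288; c_7 = 21; p_8 = 223; q_8 = 31; s_8 = 303; t_8 = 88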